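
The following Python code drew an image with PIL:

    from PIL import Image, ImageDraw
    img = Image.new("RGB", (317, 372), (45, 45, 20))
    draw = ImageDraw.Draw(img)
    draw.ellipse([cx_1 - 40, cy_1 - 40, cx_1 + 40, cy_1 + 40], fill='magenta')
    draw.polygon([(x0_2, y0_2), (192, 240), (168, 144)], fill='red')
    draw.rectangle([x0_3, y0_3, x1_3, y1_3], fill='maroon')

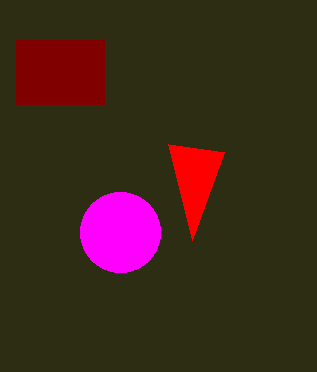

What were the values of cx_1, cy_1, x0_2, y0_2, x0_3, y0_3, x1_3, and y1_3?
cx_1 = 120, cy_1 = 232, x0_2 = 224, y0_2 = 152, x0_3 = 16, y0_3 = 40, x1_3 = 104, y1_3 = 104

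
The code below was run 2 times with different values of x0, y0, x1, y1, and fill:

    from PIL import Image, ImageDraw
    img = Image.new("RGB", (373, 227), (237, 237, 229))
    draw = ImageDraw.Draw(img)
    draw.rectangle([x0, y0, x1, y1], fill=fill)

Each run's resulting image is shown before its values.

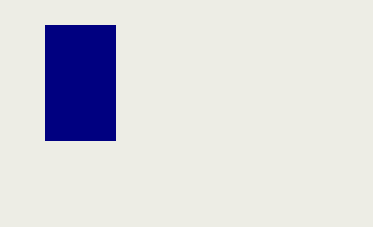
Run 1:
x0 = 45, y0 = 25, x1 = 115, y1 = 140, fill = 'navy'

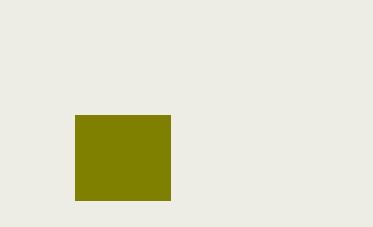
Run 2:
x0 = 75; y0 = 115; x1 = 170; y1 = 200; fill = 'olive'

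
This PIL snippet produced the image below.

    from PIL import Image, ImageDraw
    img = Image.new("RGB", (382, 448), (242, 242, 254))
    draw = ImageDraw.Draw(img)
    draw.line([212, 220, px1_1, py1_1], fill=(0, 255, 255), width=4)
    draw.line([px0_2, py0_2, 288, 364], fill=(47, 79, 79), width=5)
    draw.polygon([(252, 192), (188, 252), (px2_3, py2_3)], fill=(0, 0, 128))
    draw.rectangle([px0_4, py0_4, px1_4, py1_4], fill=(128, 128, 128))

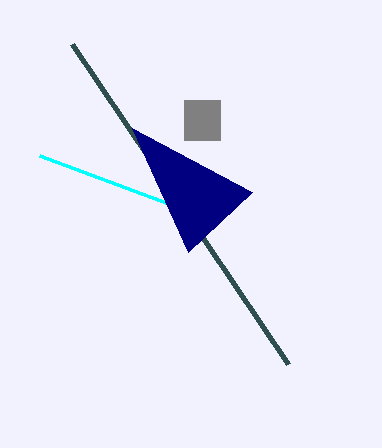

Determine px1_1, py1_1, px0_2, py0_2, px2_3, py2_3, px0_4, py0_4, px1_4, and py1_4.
px1_1 = 40, py1_1 = 156, px0_2 = 72, py0_2 = 44, px2_3 = 132, py2_3 = 128, px0_4 = 184, py0_4 = 100, px1_4 = 220, py1_4 = 140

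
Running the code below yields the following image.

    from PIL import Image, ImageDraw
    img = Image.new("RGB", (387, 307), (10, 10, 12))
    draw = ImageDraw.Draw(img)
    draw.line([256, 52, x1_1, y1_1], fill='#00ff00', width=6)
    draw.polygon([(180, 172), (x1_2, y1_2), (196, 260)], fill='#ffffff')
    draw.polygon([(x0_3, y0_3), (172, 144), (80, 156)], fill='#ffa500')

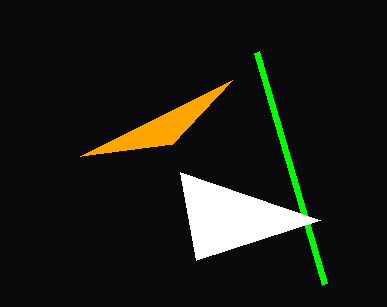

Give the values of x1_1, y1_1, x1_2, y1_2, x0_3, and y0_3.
x1_1 = 324, y1_1 = 284, x1_2 = 320, y1_2 = 220, x0_3 = 232, y0_3 = 80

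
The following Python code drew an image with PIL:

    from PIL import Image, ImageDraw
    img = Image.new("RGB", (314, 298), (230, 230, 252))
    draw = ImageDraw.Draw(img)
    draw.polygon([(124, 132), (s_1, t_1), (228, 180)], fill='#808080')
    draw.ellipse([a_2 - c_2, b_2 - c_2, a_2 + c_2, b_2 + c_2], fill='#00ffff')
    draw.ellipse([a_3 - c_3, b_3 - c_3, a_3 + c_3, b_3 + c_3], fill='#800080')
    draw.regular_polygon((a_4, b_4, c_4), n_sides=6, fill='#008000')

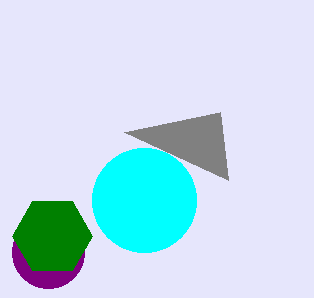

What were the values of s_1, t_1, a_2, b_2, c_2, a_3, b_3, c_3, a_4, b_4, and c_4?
s_1 = 220
t_1 = 112
a_2 = 144
b_2 = 200
c_2 = 52
a_3 = 48
b_3 = 252
c_3 = 36
a_4 = 52
b_4 = 236
c_4 = 40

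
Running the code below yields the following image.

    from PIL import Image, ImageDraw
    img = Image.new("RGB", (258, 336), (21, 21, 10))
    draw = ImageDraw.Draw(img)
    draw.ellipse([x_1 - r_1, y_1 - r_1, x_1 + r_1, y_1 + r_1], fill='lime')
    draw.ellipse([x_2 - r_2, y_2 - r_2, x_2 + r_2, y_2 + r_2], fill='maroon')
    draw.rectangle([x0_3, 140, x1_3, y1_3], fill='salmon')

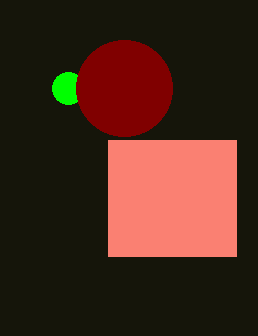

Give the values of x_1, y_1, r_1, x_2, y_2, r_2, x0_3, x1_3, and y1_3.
x_1 = 68; y_1 = 88; r_1 = 16; x_2 = 124; y_2 = 88; r_2 = 48; x0_3 = 108; x1_3 = 236; y1_3 = 256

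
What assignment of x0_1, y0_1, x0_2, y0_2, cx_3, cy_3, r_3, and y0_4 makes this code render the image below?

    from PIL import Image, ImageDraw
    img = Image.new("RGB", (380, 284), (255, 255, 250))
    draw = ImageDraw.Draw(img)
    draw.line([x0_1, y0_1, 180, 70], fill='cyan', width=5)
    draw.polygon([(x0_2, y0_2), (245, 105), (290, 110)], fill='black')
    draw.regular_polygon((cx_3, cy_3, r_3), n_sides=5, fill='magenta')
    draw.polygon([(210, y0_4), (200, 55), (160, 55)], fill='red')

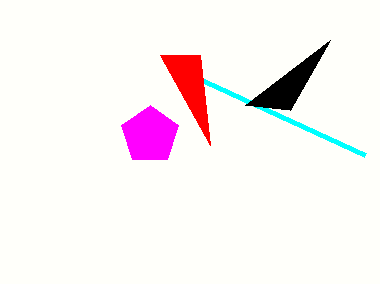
x0_1 = 365
y0_1 = 155
x0_2 = 330
y0_2 = 40
cx_3 = 150
cy_3 = 135
r_3 = 30
y0_4 = 145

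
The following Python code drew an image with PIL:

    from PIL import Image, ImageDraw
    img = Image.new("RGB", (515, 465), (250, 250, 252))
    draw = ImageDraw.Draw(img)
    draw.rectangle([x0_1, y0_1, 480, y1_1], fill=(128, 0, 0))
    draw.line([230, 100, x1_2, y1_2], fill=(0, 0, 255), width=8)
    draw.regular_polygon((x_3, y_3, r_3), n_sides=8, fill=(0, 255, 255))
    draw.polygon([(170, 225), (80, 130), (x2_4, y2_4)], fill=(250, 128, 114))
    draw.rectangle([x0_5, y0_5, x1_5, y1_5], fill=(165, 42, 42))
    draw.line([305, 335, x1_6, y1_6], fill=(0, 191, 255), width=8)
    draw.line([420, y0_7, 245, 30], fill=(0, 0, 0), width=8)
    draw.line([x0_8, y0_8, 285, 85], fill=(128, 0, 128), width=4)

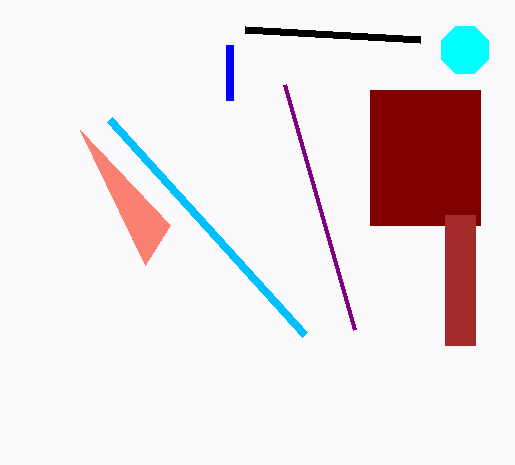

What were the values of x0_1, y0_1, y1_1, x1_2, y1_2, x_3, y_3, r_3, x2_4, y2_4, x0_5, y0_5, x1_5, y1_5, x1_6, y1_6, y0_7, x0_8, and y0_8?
x0_1 = 370, y0_1 = 90, y1_1 = 225, x1_2 = 230, y1_2 = 45, x_3 = 465, y_3 = 50, r_3 = 25, x2_4 = 145, y2_4 = 265, x0_5 = 445, y0_5 = 215, x1_5 = 475, y1_5 = 345, x1_6 = 110, y1_6 = 120, y0_7 = 40, x0_8 = 355, y0_8 = 330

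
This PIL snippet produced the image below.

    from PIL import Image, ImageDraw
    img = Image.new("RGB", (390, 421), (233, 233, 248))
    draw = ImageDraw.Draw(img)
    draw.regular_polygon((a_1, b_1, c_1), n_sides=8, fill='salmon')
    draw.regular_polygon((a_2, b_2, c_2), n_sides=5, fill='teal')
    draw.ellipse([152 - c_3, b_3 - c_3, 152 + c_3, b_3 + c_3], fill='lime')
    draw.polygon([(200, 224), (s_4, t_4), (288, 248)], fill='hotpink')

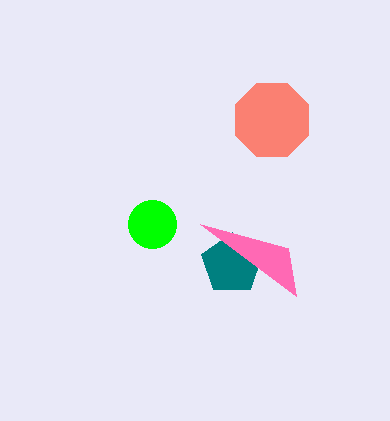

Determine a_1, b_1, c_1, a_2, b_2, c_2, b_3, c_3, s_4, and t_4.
a_1 = 272, b_1 = 120, c_1 = 40, a_2 = 232, b_2 = 264, c_2 = 32, b_3 = 224, c_3 = 24, s_4 = 296, t_4 = 296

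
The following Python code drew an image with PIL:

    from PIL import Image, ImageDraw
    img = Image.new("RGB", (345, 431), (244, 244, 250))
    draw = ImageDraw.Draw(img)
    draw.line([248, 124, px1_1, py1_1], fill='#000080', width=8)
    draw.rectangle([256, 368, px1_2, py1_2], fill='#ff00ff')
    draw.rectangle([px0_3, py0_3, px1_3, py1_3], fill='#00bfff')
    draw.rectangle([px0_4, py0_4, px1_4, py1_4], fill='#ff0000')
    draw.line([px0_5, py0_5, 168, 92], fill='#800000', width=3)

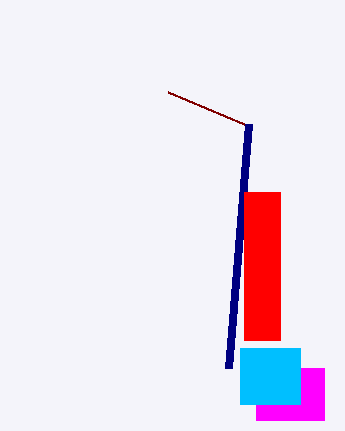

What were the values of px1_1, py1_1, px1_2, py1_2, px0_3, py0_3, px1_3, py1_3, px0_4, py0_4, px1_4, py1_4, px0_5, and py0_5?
px1_1 = 228; py1_1 = 368; px1_2 = 324; py1_2 = 420; px0_3 = 240; py0_3 = 348; px1_3 = 300; py1_3 = 404; px0_4 = 244; py0_4 = 192; px1_4 = 280; py1_4 = 340; px0_5 = 244; py0_5 = 124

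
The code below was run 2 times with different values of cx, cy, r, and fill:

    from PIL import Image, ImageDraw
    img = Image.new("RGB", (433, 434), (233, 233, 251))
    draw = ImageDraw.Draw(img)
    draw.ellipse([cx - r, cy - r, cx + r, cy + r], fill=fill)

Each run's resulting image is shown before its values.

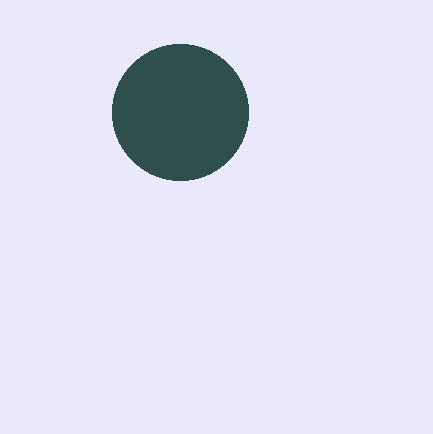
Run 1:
cx = 180; cy = 112; r = 68; fill = 'darkslategray'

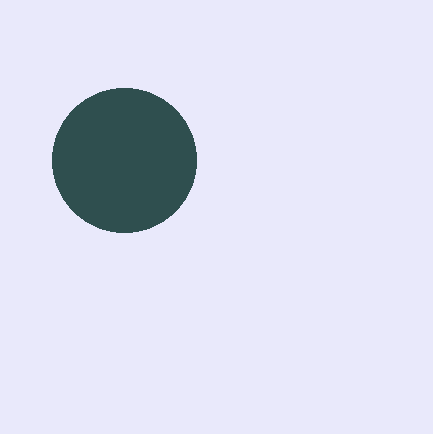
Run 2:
cx = 124, cy = 160, r = 72, fill = 'darkslategray'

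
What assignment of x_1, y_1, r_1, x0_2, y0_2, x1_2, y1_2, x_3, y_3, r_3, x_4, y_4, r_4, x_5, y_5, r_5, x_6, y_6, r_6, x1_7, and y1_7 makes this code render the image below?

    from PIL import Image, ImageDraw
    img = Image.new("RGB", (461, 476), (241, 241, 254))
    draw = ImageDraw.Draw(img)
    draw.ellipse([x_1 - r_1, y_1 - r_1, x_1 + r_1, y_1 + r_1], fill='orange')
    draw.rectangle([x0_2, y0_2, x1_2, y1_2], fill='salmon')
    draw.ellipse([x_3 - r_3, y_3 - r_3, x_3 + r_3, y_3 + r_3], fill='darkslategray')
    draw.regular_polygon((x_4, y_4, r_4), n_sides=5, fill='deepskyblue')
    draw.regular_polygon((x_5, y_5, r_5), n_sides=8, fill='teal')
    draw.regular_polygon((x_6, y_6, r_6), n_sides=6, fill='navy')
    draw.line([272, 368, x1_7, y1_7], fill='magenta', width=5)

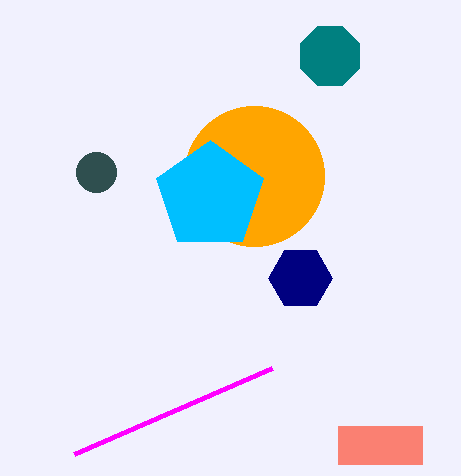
x_1 = 254
y_1 = 176
r_1 = 70
x0_2 = 338
y0_2 = 426
x1_2 = 422
y1_2 = 464
x_3 = 96
y_3 = 172
r_3 = 20
x_4 = 210
y_4 = 196
r_4 = 56
x_5 = 330
y_5 = 56
r_5 = 32
x_6 = 300
y_6 = 278
r_6 = 32
x1_7 = 74
y1_7 = 454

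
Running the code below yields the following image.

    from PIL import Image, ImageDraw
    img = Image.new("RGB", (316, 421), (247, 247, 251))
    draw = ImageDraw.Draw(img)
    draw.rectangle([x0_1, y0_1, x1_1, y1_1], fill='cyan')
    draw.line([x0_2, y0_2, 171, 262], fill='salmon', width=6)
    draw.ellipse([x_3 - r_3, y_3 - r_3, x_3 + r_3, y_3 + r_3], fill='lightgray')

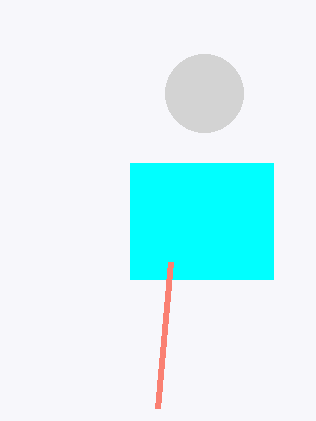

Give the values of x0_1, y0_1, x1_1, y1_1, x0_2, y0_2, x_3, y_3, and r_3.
x0_1 = 130, y0_1 = 163, x1_1 = 273, y1_1 = 279, x0_2 = 158, y0_2 = 408, x_3 = 204, y_3 = 93, r_3 = 39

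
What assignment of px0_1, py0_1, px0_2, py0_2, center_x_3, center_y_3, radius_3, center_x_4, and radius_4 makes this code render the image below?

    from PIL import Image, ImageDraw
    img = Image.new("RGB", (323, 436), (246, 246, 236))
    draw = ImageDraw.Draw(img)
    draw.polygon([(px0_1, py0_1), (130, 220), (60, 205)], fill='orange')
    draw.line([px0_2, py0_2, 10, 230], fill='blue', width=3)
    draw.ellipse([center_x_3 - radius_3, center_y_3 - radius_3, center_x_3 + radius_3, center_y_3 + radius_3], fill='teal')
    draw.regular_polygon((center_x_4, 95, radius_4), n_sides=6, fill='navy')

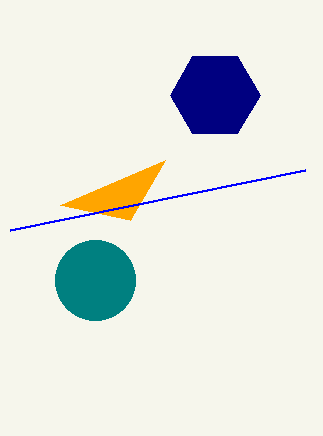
px0_1 = 165
py0_1 = 160
px0_2 = 305
py0_2 = 170
center_x_3 = 95
center_y_3 = 280
radius_3 = 40
center_x_4 = 215
radius_4 = 45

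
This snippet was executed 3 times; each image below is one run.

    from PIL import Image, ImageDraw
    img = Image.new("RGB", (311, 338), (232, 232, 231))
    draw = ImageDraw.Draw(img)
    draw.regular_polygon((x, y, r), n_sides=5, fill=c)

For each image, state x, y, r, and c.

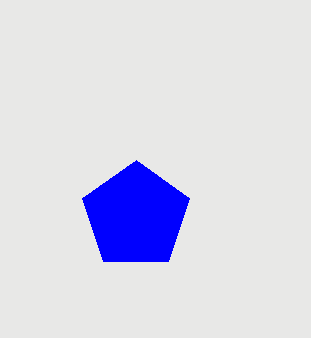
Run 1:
x = 136, y = 216, r = 56, c = 'blue'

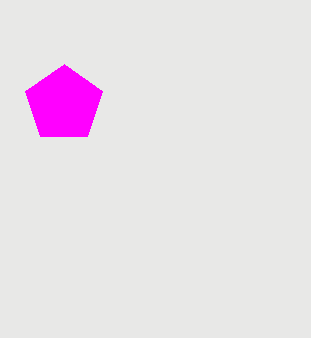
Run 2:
x = 64
y = 104
r = 40
c = 'magenta'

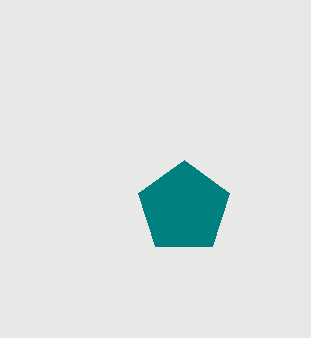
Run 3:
x = 184, y = 208, r = 48, c = 'teal'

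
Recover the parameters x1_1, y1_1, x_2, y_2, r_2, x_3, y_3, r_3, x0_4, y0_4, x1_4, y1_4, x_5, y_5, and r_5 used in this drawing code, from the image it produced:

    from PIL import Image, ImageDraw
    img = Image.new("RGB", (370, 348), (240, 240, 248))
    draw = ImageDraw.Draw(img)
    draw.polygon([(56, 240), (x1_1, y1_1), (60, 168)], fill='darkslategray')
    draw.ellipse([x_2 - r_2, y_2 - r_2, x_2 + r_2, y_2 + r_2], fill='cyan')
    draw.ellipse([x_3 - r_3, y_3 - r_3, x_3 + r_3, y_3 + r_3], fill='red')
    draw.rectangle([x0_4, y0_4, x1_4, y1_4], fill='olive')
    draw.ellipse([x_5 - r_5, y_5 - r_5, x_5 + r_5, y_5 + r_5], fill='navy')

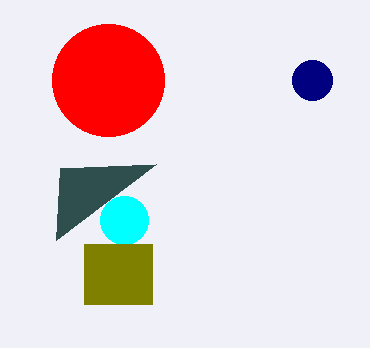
x1_1 = 156
y1_1 = 164
x_2 = 124
y_2 = 220
r_2 = 24
x_3 = 108
y_3 = 80
r_3 = 56
x0_4 = 84
y0_4 = 244
x1_4 = 152
y1_4 = 304
x_5 = 312
y_5 = 80
r_5 = 20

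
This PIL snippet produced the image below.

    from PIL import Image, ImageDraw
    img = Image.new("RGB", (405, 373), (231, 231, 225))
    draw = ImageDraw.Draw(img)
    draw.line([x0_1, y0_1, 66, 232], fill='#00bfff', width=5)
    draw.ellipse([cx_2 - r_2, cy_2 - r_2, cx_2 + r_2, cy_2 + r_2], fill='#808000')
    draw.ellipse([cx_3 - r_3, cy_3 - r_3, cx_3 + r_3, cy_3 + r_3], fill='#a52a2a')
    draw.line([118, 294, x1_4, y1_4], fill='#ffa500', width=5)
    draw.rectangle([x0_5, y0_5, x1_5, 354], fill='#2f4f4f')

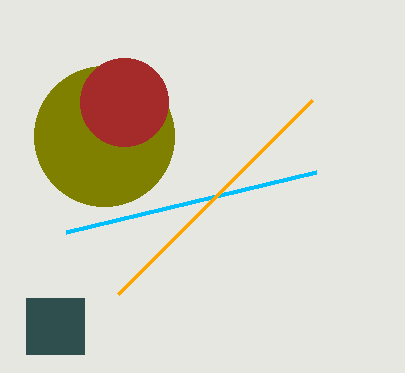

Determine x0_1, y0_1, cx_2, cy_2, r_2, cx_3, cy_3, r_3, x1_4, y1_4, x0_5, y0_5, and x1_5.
x0_1 = 316, y0_1 = 172, cx_2 = 104, cy_2 = 136, r_2 = 70, cx_3 = 124, cy_3 = 102, r_3 = 44, x1_4 = 312, y1_4 = 100, x0_5 = 26, y0_5 = 298, x1_5 = 84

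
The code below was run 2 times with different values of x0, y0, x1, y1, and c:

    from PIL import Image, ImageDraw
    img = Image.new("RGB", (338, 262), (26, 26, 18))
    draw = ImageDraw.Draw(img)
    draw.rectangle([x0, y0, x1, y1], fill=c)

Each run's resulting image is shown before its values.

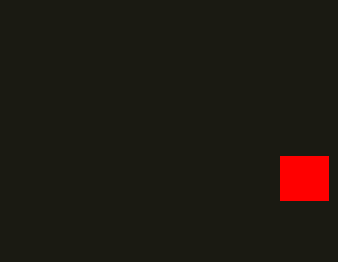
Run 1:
x0 = 280, y0 = 156, x1 = 328, y1 = 200, c = 'red'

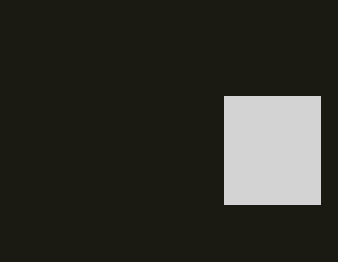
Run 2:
x0 = 224
y0 = 96
x1 = 320
y1 = 204
c = 'lightgray'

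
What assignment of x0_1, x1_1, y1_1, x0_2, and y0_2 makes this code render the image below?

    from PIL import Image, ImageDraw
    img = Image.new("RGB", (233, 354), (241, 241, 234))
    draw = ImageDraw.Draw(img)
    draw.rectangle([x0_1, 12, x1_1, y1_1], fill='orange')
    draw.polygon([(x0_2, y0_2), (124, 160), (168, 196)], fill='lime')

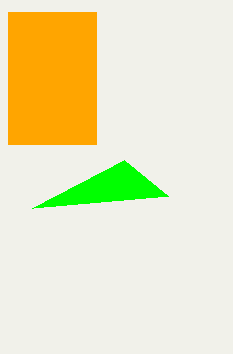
x0_1 = 8
x1_1 = 96
y1_1 = 144
x0_2 = 32
y0_2 = 208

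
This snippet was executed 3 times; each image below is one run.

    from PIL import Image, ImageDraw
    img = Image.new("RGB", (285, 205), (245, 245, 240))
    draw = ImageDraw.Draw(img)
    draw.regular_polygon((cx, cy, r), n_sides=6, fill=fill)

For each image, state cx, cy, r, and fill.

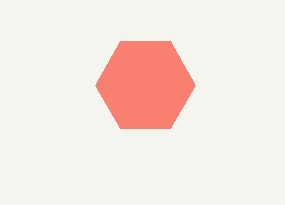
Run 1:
cx = 145, cy = 85, r = 50, fill = 'salmon'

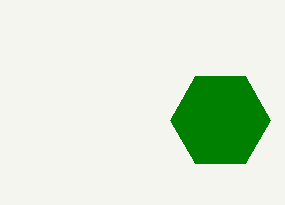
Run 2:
cx = 220
cy = 120
r = 50
fill = 'green'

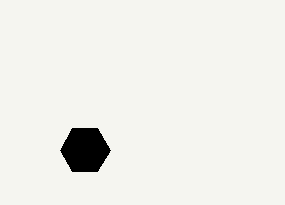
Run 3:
cx = 85, cy = 150, r = 25, fill = 'black'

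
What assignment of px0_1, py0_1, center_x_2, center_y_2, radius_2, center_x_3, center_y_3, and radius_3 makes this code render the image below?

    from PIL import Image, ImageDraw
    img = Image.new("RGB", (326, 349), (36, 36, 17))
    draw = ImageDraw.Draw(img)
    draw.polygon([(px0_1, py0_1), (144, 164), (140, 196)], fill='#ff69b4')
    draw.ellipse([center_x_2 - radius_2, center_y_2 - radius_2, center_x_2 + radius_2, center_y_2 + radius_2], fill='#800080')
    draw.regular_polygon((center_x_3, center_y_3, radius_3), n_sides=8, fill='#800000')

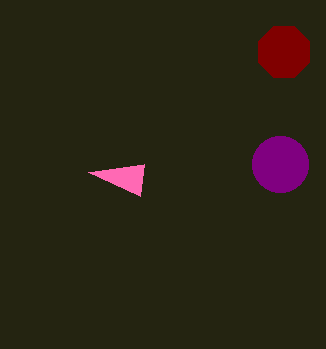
px0_1 = 88, py0_1 = 172, center_x_2 = 280, center_y_2 = 164, radius_2 = 28, center_x_3 = 284, center_y_3 = 52, radius_3 = 28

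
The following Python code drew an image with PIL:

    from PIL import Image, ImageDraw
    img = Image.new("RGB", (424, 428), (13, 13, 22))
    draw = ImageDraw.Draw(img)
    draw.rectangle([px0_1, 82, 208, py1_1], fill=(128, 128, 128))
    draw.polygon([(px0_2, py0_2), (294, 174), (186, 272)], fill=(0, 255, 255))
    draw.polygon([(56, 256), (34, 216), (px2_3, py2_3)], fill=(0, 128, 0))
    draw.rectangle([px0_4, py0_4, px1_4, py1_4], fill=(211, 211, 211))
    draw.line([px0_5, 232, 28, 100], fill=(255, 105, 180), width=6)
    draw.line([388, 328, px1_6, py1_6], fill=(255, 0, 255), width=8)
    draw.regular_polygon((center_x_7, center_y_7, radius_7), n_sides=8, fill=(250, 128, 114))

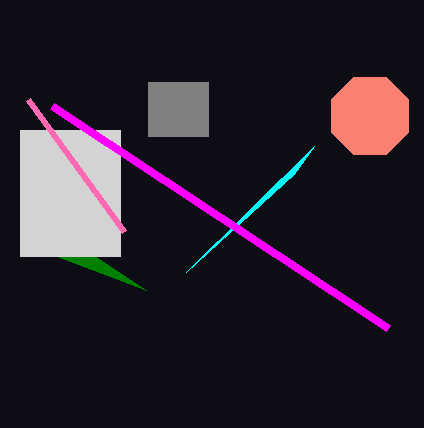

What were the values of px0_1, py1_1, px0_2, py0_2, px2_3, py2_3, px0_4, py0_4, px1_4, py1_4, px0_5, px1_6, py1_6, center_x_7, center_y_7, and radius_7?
px0_1 = 148; py1_1 = 136; px0_2 = 314; py0_2 = 146; px2_3 = 146; py2_3 = 290; px0_4 = 20; py0_4 = 130; px1_4 = 120; py1_4 = 256; px0_5 = 124; px1_6 = 52; py1_6 = 106; center_x_7 = 370; center_y_7 = 116; radius_7 = 42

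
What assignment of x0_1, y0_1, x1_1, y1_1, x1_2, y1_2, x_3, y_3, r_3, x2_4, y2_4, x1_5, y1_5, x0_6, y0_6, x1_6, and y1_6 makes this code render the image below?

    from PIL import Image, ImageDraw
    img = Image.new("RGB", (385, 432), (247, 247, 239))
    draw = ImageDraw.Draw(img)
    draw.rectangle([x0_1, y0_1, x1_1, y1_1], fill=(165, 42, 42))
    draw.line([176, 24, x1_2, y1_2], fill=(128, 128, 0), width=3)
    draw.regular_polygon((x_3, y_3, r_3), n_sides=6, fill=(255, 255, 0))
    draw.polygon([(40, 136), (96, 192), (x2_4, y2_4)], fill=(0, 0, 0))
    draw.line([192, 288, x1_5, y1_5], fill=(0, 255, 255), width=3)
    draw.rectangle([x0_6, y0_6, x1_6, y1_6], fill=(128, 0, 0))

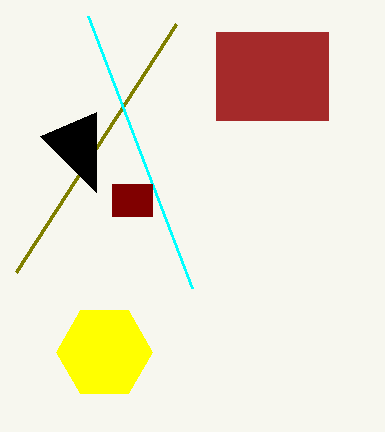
x0_1 = 216; y0_1 = 32; x1_1 = 328; y1_1 = 120; x1_2 = 16; y1_2 = 272; x_3 = 104; y_3 = 352; r_3 = 48; x2_4 = 96; y2_4 = 112; x1_5 = 88; y1_5 = 16; x0_6 = 112; y0_6 = 184; x1_6 = 152; y1_6 = 216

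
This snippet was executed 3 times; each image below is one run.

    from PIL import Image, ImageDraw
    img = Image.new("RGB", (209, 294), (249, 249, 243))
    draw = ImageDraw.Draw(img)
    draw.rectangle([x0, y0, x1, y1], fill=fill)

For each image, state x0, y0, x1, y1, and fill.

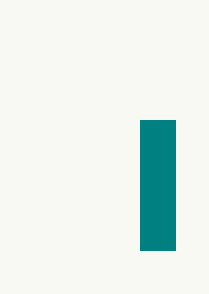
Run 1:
x0 = 140, y0 = 120, x1 = 175, y1 = 250, fill = 'teal'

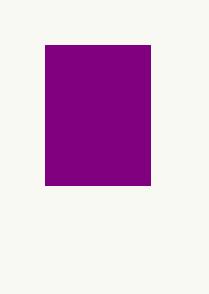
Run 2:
x0 = 45
y0 = 45
x1 = 150
y1 = 185
fill = 'purple'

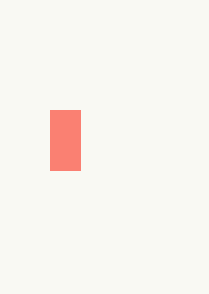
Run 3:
x0 = 50; y0 = 110; x1 = 80; y1 = 170; fill = 'salmon'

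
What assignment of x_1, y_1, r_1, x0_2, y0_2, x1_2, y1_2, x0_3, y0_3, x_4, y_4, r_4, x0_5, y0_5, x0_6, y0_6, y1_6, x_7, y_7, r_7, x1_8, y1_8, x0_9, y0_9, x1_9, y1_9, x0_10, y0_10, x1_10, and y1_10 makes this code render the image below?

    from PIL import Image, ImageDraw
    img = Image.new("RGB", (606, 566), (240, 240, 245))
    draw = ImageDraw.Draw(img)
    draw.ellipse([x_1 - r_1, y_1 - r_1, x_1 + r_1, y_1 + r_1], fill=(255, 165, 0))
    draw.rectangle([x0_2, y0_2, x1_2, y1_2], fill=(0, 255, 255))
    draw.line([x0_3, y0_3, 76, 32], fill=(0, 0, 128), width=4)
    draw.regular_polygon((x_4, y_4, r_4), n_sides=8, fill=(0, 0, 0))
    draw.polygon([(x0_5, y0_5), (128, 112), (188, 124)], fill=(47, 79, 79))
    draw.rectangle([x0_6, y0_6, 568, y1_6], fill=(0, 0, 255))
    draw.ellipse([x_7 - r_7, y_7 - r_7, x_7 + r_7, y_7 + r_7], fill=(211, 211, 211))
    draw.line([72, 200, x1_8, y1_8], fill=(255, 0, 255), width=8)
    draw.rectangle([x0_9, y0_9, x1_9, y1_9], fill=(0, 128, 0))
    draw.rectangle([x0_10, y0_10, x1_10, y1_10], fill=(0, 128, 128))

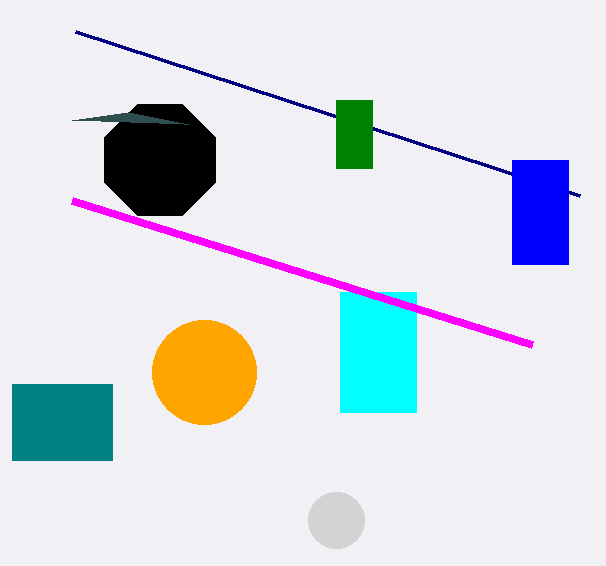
x_1 = 204
y_1 = 372
r_1 = 52
x0_2 = 340
y0_2 = 292
x1_2 = 416
y1_2 = 412
x0_3 = 580
y0_3 = 196
x_4 = 160
y_4 = 160
r_4 = 60
x0_5 = 72
y0_5 = 120
x0_6 = 512
y0_6 = 160
y1_6 = 264
x_7 = 336
y_7 = 520
r_7 = 28
x1_8 = 532
y1_8 = 344
x0_9 = 336
y0_9 = 100
x1_9 = 372
y1_9 = 168
x0_10 = 12
y0_10 = 384
x1_10 = 112
y1_10 = 460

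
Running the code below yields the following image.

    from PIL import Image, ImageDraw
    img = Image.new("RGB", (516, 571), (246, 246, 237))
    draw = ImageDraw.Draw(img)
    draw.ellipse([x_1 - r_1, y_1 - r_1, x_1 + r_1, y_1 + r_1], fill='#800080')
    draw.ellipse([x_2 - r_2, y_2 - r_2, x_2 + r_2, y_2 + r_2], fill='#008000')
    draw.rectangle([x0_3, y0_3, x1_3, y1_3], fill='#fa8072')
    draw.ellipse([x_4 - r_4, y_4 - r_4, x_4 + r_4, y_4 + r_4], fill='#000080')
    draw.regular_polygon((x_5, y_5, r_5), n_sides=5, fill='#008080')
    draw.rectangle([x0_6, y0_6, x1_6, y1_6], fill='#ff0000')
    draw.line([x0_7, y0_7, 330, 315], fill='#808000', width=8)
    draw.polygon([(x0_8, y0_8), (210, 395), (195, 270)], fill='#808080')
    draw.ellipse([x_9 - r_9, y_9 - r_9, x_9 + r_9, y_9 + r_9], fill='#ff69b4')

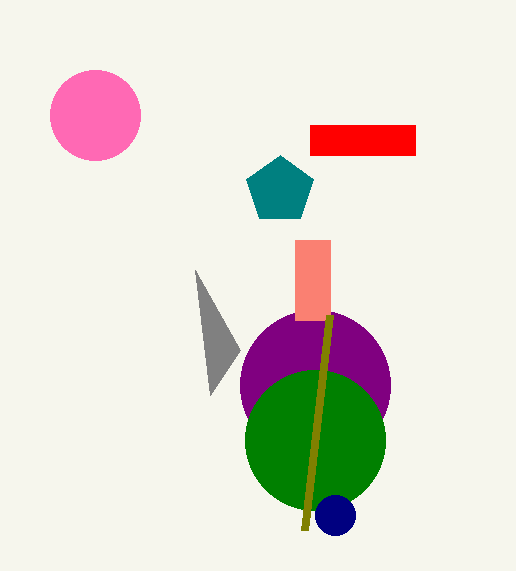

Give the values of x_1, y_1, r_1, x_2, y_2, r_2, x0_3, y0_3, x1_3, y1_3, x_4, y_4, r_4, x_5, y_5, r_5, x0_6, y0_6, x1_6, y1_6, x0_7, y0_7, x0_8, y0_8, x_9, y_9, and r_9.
x_1 = 315
y_1 = 385
r_1 = 75
x_2 = 315
y_2 = 440
r_2 = 70
x0_3 = 295
y0_3 = 240
x1_3 = 330
y1_3 = 320
x_4 = 335
y_4 = 515
r_4 = 20
x_5 = 280
y_5 = 190
r_5 = 35
x0_6 = 310
y0_6 = 125
x1_6 = 415
y1_6 = 155
x0_7 = 305
y0_7 = 530
x0_8 = 240
y0_8 = 350
x_9 = 95
y_9 = 115
r_9 = 45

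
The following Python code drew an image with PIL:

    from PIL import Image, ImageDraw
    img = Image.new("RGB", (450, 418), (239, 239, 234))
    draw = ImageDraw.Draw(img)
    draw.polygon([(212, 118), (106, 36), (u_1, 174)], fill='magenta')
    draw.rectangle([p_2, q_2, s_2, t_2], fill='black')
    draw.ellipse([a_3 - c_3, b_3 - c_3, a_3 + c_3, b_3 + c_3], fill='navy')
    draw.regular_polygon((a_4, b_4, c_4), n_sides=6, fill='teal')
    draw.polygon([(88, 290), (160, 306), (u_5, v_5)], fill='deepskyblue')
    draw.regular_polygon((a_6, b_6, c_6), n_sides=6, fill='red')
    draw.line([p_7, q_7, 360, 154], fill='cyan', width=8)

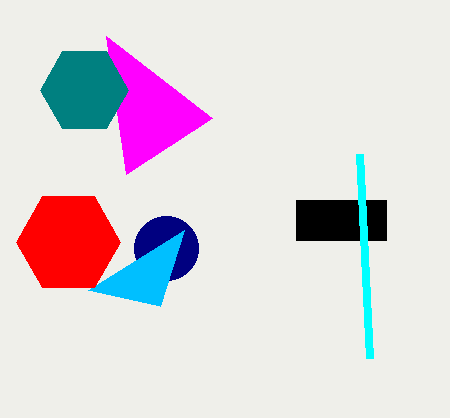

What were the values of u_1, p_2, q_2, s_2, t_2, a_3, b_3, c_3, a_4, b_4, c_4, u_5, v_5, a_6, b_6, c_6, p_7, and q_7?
u_1 = 126, p_2 = 296, q_2 = 200, s_2 = 386, t_2 = 240, a_3 = 166, b_3 = 248, c_3 = 32, a_4 = 84, b_4 = 90, c_4 = 44, u_5 = 184, v_5 = 230, a_6 = 68, b_6 = 242, c_6 = 52, p_7 = 370, q_7 = 358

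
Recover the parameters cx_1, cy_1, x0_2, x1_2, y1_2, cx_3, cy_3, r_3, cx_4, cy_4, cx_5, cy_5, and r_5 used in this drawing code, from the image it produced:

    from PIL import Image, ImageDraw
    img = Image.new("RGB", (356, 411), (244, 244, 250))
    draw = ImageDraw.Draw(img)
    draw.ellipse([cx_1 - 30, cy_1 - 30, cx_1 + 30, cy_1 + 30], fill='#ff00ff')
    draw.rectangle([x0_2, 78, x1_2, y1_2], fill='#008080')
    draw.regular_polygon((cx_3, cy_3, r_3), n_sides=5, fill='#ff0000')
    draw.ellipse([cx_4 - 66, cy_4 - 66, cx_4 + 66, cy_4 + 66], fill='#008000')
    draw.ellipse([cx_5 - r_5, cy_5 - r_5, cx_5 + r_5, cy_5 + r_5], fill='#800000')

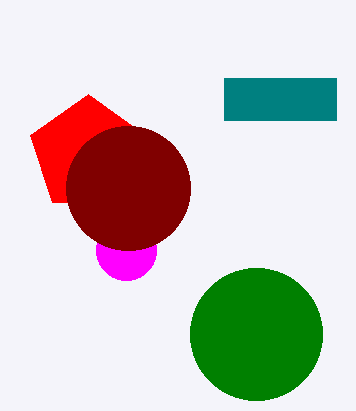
cx_1 = 126, cy_1 = 250, x0_2 = 224, x1_2 = 336, y1_2 = 120, cx_3 = 88, cy_3 = 154, r_3 = 60, cx_4 = 256, cy_4 = 334, cx_5 = 128, cy_5 = 188, r_5 = 62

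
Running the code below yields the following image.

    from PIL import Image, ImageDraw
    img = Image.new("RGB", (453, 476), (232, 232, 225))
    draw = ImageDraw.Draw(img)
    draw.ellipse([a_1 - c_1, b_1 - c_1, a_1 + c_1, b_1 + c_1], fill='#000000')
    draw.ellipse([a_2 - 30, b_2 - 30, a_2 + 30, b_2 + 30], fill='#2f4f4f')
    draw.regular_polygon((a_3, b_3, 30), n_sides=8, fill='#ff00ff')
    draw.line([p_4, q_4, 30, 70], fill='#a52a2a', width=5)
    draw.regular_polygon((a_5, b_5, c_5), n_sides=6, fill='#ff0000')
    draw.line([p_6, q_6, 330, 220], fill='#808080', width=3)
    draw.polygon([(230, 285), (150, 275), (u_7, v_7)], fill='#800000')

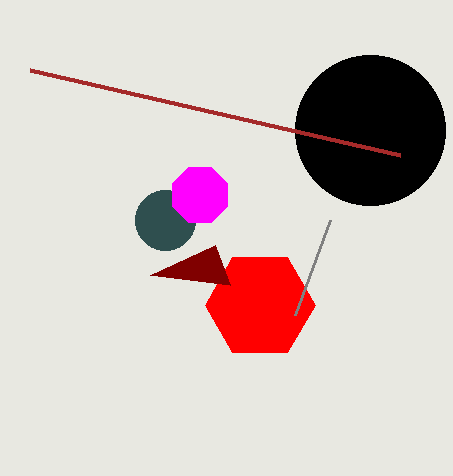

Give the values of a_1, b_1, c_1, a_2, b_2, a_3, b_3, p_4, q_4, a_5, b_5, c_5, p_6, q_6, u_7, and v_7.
a_1 = 370; b_1 = 130; c_1 = 75; a_2 = 165; b_2 = 220; a_3 = 200; b_3 = 195; p_4 = 400; q_4 = 155; a_5 = 260; b_5 = 305; c_5 = 55; p_6 = 295; q_6 = 315; u_7 = 215; v_7 = 245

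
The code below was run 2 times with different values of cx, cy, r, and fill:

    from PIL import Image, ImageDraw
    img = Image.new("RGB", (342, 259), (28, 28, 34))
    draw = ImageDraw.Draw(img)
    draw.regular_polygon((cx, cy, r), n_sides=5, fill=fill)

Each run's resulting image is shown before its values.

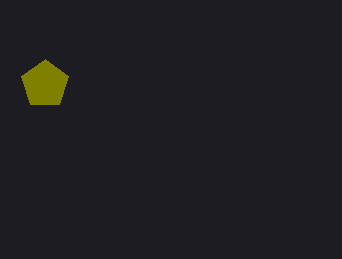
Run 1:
cx = 45; cy = 84; r = 25; fill = 'olive'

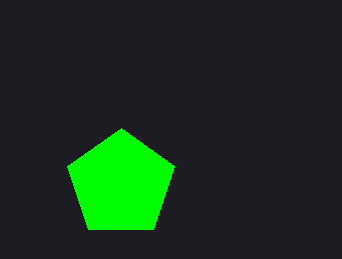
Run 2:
cx = 121; cy = 184; r = 56; fill = 'lime'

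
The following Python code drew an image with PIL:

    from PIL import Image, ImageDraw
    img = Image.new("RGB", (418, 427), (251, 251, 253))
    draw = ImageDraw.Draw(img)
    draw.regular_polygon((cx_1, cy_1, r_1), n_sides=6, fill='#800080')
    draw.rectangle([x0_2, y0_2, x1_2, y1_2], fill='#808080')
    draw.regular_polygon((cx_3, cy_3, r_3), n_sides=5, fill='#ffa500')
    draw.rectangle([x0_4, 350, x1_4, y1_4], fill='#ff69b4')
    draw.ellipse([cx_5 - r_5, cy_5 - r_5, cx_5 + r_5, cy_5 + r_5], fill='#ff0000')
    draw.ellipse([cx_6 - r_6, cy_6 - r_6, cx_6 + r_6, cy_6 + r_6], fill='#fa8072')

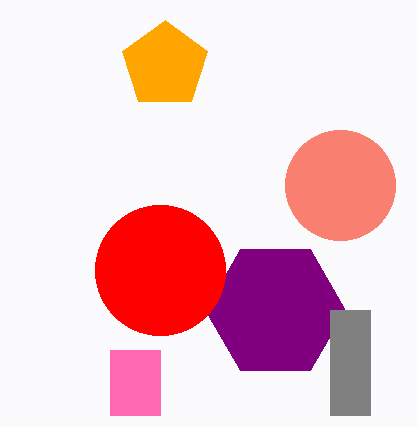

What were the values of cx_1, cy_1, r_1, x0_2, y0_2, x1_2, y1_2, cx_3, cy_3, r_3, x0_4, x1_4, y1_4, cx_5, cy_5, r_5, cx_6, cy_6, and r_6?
cx_1 = 275; cy_1 = 310; r_1 = 70; x0_2 = 330; y0_2 = 310; x1_2 = 370; y1_2 = 415; cx_3 = 165; cy_3 = 65; r_3 = 45; x0_4 = 110; x1_4 = 160; y1_4 = 415; cx_5 = 160; cy_5 = 270; r_5 = 65; cx_6 = 340; cy_6 = 185; r_6 = 55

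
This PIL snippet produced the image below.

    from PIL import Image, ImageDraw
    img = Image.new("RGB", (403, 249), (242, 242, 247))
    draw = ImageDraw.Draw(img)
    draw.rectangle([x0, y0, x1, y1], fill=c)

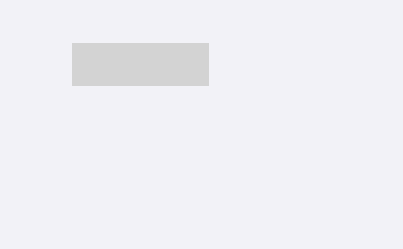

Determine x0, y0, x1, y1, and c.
x0 = 72; y0 = 43; x1 = 208; y1 = 85; c = 'lightgray'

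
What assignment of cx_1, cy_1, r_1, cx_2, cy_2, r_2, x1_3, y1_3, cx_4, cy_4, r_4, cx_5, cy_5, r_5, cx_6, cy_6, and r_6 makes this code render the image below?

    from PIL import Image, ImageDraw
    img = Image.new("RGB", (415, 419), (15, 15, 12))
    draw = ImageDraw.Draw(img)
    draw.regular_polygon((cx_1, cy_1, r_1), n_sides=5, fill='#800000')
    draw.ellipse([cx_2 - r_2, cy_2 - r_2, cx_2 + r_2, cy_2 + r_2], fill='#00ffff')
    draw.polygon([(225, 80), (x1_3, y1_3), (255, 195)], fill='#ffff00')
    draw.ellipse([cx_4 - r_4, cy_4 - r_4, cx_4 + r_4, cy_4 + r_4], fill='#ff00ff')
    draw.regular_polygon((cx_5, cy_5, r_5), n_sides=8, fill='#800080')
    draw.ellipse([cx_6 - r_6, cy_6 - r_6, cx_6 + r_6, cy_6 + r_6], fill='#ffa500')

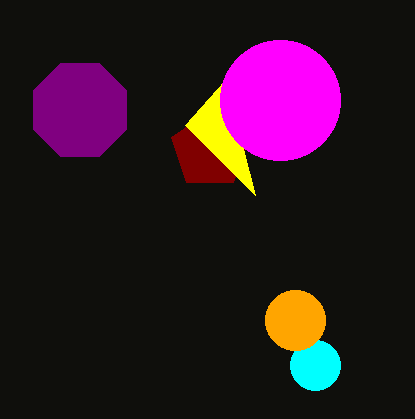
cx_1 = 210; cy_1 = 150; r_1 = 40; cx_2 = 315; cy_2 = 365; r_2 = 25; x1_3 = 185; y1_3 = 125; cx_4 = 280; cy_4 = 100; r_4 = 60; cx_5 = 80; cy_5 = 110; r_5 = 50; cx_6 = 295; cy_6 = 320; r_6 = 30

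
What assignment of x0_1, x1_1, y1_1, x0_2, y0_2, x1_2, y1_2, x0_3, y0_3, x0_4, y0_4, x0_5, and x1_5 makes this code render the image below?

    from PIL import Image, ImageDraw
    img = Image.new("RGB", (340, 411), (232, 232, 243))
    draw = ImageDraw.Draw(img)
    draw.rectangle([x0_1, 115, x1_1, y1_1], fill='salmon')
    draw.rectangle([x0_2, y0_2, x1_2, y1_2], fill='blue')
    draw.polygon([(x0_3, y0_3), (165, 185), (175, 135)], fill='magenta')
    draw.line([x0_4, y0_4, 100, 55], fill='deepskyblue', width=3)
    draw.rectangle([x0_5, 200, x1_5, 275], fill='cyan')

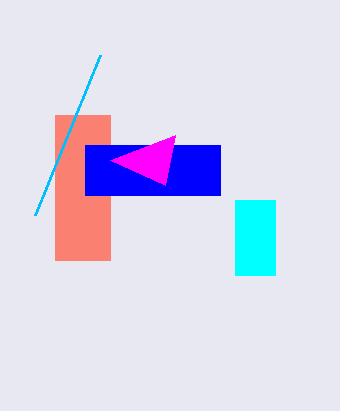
x0_1 = 55; x1_1 = 110; y1_1 = 260; x0_2 = 85; y0_2 = 145; x1_2 = 220; y1_2 = 195; x0_3 = 110; y0_3 = 160; x0_4 = 35; y0_4 = 215; x0_5 = 235; x1_5 = 275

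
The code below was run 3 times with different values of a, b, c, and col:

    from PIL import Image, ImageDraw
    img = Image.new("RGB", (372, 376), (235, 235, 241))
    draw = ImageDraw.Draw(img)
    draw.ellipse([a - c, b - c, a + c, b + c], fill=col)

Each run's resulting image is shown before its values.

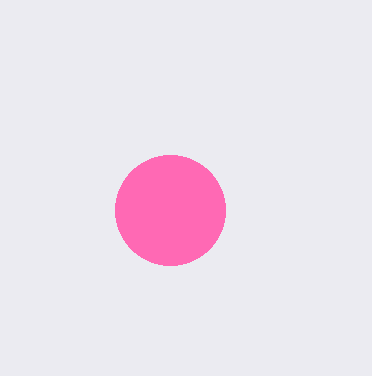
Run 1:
a = 170; b = 210; c = 55; col = 'hotpink'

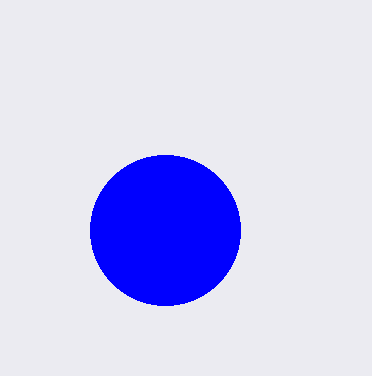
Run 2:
a = 165, b = 230, c = 75, col = 'blue'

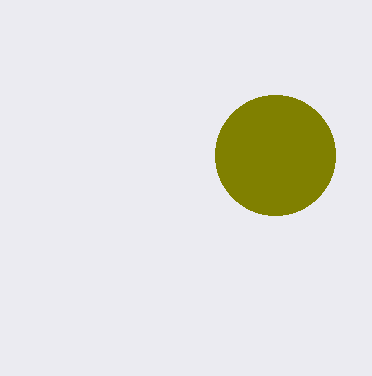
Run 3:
a = 275; b = 155; c = 60; col = 'olive'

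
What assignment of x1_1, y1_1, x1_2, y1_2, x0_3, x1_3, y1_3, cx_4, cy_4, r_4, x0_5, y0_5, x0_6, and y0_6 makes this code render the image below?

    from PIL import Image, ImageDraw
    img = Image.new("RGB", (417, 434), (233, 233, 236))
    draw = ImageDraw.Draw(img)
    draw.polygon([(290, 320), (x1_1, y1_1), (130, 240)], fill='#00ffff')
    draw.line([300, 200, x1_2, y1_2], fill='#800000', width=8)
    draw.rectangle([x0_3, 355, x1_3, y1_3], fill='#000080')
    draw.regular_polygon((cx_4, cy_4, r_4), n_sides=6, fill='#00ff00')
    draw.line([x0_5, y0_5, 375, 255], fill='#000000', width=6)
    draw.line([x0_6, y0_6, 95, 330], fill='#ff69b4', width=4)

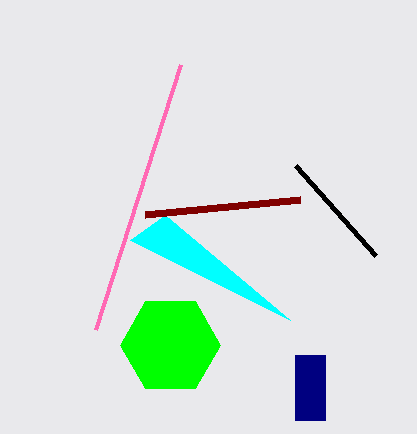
x1_1 = 165, y1_1 = 215, x1_2 = 145, y1_2 = 215, x0_3 = 295, x1_3 = 325, y1_3 = 420, cx_4 = 170, cy_4 = 345, r_4 = 50, x0_5 = 295, y0_5 = 165, x0_6 = 180, y0_6 = 65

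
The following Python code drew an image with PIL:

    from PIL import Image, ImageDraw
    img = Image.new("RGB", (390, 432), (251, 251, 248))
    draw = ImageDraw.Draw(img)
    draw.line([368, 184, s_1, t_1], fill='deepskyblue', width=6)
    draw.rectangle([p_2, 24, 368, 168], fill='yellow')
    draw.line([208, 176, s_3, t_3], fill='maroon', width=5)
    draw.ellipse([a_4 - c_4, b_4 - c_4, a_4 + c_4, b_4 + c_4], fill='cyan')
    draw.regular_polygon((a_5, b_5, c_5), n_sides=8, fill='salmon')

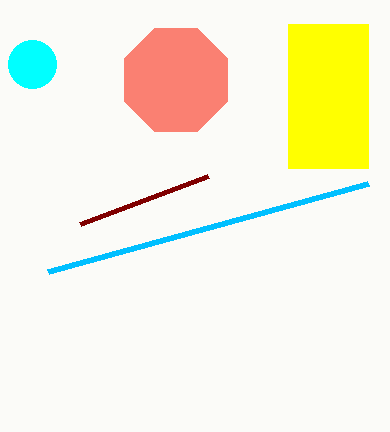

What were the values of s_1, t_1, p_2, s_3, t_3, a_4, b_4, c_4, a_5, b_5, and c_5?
s_1 = 48, t_1 = 272, p_2 = 288, s_3 = 80, t_3 = 224, a_4 = 32, b_4 = 64, c_4 = 24, a_5 = 176, b_5 = 80, c_5 = 56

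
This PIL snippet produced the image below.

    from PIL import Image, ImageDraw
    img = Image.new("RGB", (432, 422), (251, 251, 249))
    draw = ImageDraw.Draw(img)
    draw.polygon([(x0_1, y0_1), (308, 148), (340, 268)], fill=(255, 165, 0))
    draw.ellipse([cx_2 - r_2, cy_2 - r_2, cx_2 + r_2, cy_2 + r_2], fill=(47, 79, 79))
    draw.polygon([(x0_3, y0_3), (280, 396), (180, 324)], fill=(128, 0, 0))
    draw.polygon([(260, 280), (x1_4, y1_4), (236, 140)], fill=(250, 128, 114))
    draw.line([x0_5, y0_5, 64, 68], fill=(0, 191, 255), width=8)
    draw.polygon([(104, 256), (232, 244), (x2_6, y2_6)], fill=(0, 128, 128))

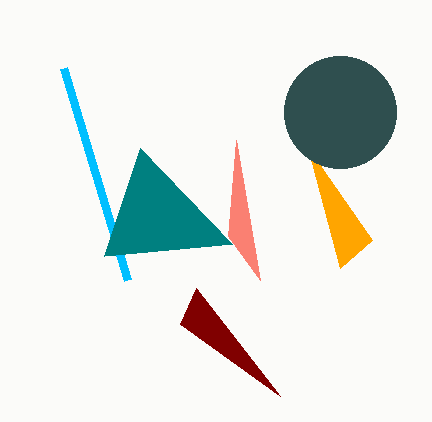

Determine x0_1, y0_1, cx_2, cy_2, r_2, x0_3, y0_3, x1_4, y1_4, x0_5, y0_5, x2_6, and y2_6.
x0_1 = 372
y0_1 = 240
cx_2 = 340
cy_2 = 112
r_2 = 56
x0_3 = 196
y0_3 = 288
x1_4 = 228
y1_4 = 236
x0_5 = 128
y0_5 = 280
x2_6 = 140
y2_6 = 148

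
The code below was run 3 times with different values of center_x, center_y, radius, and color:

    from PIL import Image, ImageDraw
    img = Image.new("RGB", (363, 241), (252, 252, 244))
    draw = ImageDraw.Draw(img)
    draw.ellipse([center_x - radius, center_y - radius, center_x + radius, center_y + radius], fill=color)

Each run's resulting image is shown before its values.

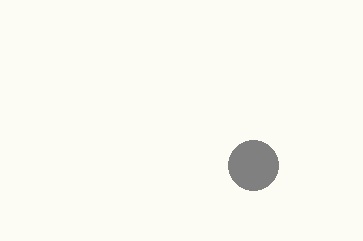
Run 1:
center_x = 253, center_y = 165, radius = 25, color = 'gray'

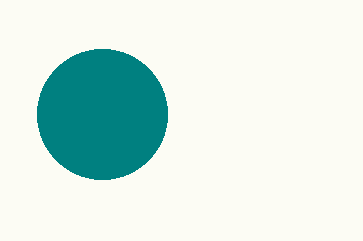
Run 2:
center_x = 102, center_y = 114, radius = 65, color = 'teal'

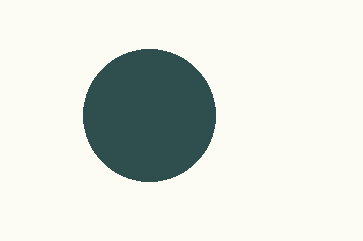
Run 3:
center_x = 149
center_y = 115
radius = 66
color = 'darkslategray'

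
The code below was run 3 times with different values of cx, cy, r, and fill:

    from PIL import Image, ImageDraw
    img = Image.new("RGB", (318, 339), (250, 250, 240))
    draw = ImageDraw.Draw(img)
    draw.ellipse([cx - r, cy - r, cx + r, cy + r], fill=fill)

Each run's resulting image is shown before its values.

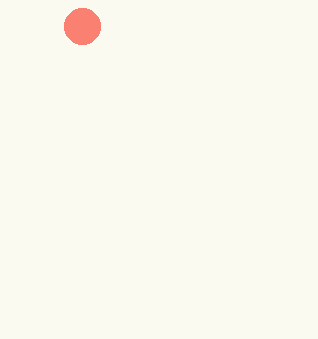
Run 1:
cx = 82
cy = 26
r = 18
fill = 'salmon'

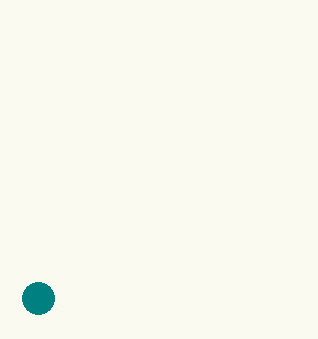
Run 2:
cx = 38; cy = 298; r = 16; fill = 'teal'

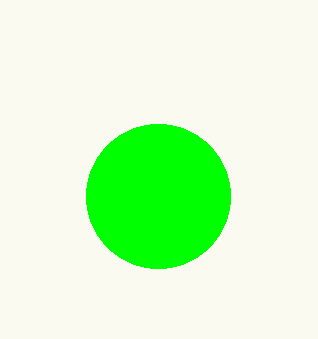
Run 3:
cx = 158
cy = 196
r = 72
fill = 'lime'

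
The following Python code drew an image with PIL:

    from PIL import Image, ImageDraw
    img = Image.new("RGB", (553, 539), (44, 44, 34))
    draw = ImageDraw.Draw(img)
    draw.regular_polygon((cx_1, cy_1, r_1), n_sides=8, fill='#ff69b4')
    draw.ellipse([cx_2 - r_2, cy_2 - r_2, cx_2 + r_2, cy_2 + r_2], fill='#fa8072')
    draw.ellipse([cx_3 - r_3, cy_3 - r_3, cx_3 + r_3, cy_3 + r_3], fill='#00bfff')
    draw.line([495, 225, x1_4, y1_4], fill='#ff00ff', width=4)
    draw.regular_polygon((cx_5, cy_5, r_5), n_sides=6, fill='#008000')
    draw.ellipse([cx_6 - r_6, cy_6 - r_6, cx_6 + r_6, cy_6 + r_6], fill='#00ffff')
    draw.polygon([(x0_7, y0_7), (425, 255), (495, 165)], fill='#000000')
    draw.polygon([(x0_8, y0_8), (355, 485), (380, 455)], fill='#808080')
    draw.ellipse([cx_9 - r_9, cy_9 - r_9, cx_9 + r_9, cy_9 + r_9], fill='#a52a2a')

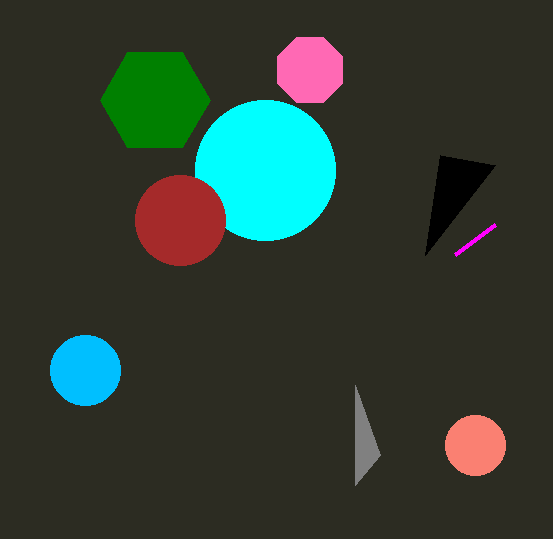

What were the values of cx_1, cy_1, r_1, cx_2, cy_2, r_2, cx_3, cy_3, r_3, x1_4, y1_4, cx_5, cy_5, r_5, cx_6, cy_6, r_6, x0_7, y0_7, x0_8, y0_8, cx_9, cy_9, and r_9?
cx_1 = 310
cy_1 = 70
r_1 = 35
cx_2 = 475
cy_2 = 445
r_2 = 30
cx_3 = 85
cy_3 = 370
r_3 = 35
x1_4 = 455
y1_4 = 255
cx_5 = 155
cy_5 = 100
r_5 = 55
cx_6 = 265
cy_6 = 170
r_6 = 70
x0_7 = 440
y0_7 = 155
x0_8 = 355
y0_8 = 385
cx_9 = 180
cy_9 = 220
r_9 = 45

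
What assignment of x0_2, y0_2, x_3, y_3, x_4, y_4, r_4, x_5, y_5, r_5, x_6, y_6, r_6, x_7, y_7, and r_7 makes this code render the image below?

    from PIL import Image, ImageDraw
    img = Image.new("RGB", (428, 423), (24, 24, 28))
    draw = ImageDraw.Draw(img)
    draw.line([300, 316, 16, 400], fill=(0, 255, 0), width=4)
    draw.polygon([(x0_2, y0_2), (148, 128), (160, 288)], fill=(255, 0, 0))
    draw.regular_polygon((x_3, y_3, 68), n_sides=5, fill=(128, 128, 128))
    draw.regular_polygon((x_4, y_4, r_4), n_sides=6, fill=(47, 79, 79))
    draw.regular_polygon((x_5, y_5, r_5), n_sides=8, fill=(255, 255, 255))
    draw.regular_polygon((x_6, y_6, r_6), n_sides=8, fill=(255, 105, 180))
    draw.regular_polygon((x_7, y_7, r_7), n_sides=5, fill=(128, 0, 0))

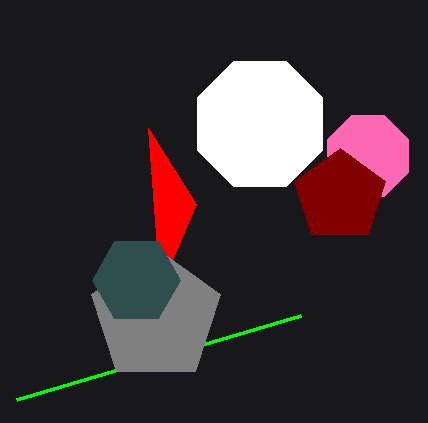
x0_2 = 196
y0_2 = 204
x_3 = 156
y_3 = 316
x_4 = 136
y_4 = 280
r_4 = 44
x_5 = 260
y_5 = 124
r_5 = 68
x_6 = 368
y_6 = 156
r_6 = 44
x_7 = 340
y_7 = 196
r_7 = 48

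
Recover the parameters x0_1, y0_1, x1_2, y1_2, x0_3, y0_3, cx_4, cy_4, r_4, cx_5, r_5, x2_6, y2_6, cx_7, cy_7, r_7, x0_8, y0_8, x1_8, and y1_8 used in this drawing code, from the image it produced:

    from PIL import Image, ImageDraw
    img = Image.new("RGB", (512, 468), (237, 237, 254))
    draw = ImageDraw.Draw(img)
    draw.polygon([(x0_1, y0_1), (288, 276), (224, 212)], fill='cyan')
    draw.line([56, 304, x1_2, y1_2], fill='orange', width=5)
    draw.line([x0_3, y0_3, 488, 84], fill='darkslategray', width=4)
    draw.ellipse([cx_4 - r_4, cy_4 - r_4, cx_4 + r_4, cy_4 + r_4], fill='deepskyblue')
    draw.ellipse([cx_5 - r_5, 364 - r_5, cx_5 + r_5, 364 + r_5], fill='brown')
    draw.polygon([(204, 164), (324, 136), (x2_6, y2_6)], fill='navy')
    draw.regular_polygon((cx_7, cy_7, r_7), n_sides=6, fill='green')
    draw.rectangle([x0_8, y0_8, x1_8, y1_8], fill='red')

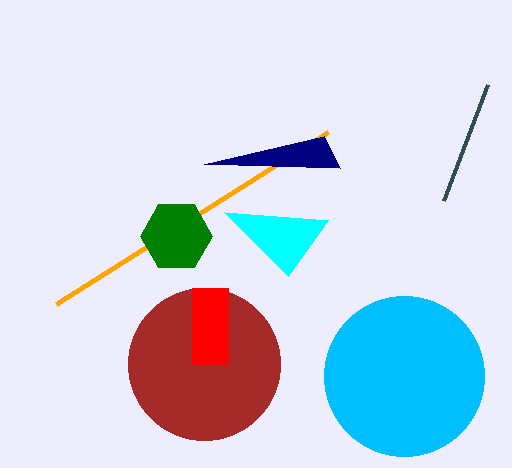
x0_1 = 328, y0_1 = 220, x1_2 = 328, y1_2 = 132, x0_3 = 444, y0_3 = 200, cx_4 = 404, cy_4 = 376, r_4 = 80, cx_5 = 204, r_5 = 76, x2_6 = 340, y2_6 = 168, cx_7 = 176, cy_7 = 236, r_7 = 36, x0_8 = 192, y0_8 = 288, x1_8 = 228, y1_8 = 364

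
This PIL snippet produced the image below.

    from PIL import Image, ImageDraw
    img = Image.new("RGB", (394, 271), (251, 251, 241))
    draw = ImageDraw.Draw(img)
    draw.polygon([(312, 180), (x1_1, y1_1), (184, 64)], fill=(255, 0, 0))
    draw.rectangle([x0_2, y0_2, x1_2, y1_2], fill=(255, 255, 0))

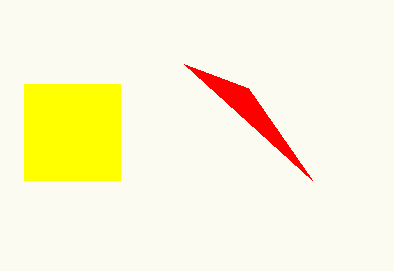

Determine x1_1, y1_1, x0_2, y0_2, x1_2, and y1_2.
x1_1 = 248
y1_1 = 88
x0_2 = 24
y0_2 = 84
x1_2 = 120
y1_2 = 180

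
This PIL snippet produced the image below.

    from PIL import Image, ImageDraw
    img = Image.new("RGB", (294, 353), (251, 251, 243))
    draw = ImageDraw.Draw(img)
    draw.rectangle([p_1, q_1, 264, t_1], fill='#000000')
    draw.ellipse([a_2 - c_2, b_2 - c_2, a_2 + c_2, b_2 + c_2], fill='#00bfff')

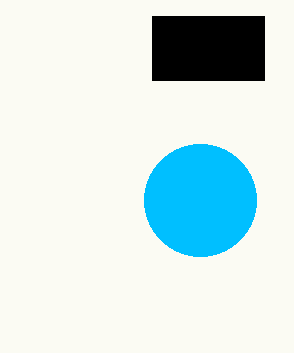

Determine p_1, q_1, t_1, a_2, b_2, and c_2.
p_1 = 152; q_1 = 16; t_1 = 80; a_2 = 200; b_2 = 200; c_2 = 56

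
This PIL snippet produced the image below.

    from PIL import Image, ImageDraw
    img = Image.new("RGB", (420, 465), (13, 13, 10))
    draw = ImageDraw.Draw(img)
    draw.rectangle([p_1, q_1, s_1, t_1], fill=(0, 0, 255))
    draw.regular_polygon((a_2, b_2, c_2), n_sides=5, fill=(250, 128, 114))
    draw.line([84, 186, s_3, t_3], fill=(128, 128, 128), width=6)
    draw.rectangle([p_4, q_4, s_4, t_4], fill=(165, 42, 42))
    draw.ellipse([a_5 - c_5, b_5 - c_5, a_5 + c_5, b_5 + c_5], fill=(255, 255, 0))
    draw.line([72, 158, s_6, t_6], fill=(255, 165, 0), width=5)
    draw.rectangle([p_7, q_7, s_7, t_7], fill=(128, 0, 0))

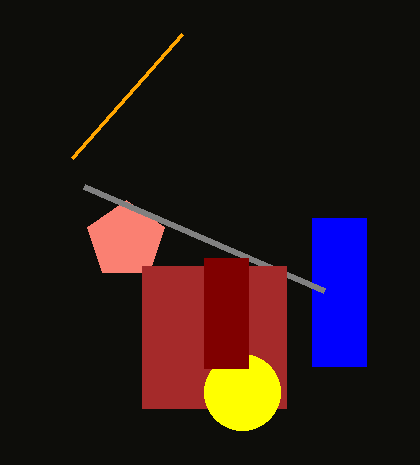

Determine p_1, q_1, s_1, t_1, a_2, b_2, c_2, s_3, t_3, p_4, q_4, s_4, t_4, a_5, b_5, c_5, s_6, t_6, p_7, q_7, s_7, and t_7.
p_1 = 312, q_1 = 218, s_1 = 366, t_1 = 366, a_2 = 126, b_2 = 240, c_2 = 40, s_3 = 324, t_3 = 290, p_4 = 142, q_4 = 266, s_4 = 286, t_4 = 408, a_5 = 242, b_5 = 392, c_5 = 38, s_6 = 182, t_6 = 34, p_7 = 204, q_7 = 258, s_7 = 248, t_7 = 368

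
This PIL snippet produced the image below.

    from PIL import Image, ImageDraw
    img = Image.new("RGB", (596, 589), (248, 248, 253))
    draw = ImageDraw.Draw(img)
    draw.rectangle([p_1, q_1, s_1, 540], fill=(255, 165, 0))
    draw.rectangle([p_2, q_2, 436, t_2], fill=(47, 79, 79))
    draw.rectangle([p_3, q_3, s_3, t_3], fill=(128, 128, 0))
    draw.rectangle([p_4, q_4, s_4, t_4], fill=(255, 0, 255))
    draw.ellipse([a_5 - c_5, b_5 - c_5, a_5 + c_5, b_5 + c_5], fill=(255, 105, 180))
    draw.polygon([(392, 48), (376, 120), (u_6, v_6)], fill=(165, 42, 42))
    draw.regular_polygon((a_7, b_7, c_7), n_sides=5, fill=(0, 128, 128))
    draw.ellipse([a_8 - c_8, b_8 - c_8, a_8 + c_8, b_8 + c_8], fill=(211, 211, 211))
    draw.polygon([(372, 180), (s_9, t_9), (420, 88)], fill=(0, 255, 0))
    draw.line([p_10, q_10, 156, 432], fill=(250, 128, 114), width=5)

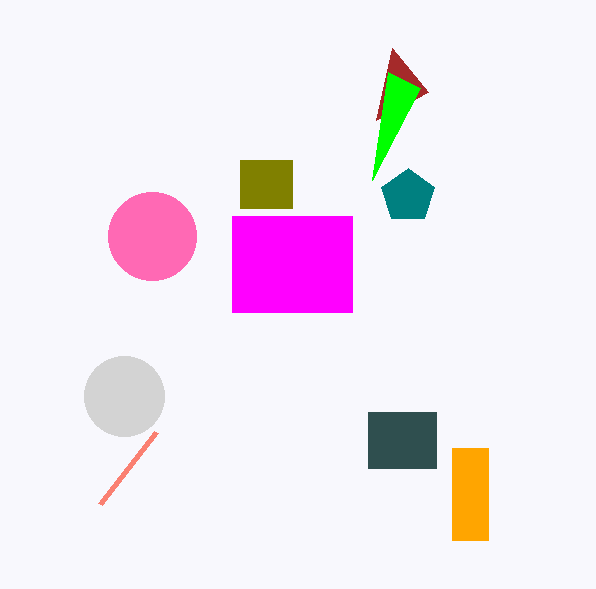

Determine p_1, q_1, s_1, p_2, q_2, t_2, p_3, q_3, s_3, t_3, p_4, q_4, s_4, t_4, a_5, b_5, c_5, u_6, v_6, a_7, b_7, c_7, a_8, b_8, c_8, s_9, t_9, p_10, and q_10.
p_1 = 452
q_1 = 448
s_1 = 488
p_2 = 368
q_2 = 412
t_2 = 468
p_3 = 240
q_3 = 160
s_3 = 292
t_3 = 208
p_4 = 232
q_4 = 216
s_4 = 352
t_4 = 312
a_5 = 152
b_5 = 236
c_5 = 44
u_6 = 428
v_6 = 92
a_7 = 408
b_7 = 196
c_7 = 28
a_8 = 124
b_8 = 396
c_8 = 40
s_9 = 388
t_9 = 72
p_10 = 100
q_10 = 504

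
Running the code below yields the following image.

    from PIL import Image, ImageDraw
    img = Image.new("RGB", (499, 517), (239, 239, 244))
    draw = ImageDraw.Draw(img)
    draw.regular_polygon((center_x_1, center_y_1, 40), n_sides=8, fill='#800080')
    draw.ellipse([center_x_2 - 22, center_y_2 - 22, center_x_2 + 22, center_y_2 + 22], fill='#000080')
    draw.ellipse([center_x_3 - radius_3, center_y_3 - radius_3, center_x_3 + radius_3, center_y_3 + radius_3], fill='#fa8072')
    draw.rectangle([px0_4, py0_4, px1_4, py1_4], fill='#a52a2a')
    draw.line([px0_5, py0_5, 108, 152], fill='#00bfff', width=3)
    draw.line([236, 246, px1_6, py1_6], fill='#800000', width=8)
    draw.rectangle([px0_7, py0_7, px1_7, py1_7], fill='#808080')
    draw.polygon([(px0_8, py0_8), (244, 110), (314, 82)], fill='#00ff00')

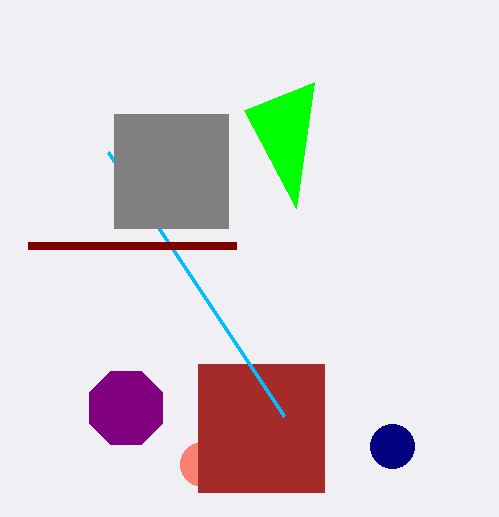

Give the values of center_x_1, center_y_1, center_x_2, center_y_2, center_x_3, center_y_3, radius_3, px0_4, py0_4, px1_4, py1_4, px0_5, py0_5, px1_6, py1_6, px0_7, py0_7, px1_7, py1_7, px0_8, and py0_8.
center_x_1 = 126
center_y_1 = 408
center_x_2 = 392
center_y_2 = 446
center_x_3 = 202
center_y_3 = 464
radius_3 = 22
px0_4 = 198
py0_4 = 364
px1_4 = 324
py1_4 = 492
px0_5 = 284
py0_5 = 416
px1_6 = 28
py1_6 = 246
px0_7 = 114
py0_7 = 114
px1_7 = 228
py1_7 = 228
px0_8 = 296
py0_8 = 208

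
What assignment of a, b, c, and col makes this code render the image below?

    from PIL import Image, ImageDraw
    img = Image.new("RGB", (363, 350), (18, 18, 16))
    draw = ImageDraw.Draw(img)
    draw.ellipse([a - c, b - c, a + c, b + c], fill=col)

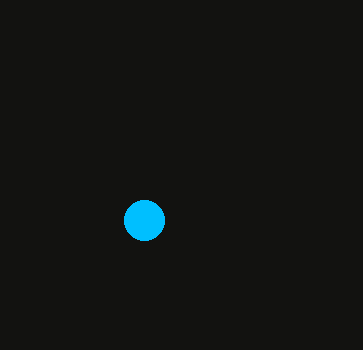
a = 144
b = 220
c = 20
col = 'deepskyblue'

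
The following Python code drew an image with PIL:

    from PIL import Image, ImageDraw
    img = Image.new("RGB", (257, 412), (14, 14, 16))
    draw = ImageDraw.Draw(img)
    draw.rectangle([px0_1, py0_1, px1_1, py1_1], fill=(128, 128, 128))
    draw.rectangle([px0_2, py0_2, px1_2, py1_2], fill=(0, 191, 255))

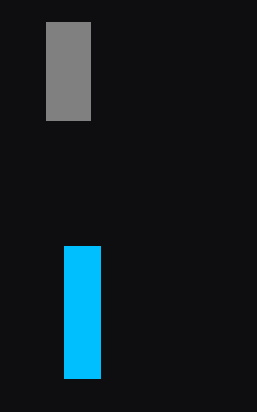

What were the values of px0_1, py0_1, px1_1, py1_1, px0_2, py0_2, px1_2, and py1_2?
px0_1 = 46, py0_1 = 22, px1_1 = 90, py1_1 = 120, px0_2 = 64, py0_2 = 246, px1_2 = 100, py1_2 = 378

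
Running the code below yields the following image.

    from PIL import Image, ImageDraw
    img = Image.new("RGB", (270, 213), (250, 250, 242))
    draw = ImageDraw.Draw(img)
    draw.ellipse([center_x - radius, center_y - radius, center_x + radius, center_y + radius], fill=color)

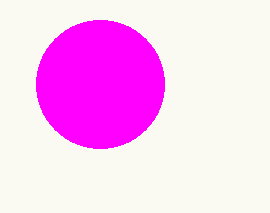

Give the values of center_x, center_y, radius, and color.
center_x = 100
center_y = 84
radius = 64
color = 'magenta'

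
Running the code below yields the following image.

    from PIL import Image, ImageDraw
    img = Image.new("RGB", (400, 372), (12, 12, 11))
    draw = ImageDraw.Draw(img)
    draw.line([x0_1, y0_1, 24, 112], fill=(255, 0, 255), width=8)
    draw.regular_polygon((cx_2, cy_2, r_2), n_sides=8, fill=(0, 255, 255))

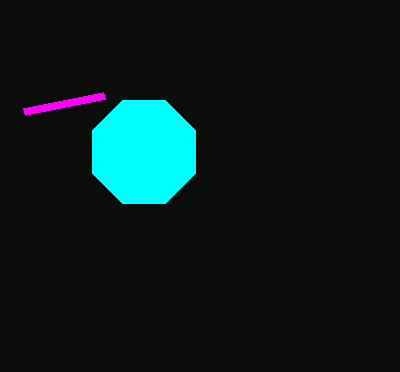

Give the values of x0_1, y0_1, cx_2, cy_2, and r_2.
x0_1 = 104; y0_1 = 96; cx_2 = 144; cy_2 = 152; r_2 = 56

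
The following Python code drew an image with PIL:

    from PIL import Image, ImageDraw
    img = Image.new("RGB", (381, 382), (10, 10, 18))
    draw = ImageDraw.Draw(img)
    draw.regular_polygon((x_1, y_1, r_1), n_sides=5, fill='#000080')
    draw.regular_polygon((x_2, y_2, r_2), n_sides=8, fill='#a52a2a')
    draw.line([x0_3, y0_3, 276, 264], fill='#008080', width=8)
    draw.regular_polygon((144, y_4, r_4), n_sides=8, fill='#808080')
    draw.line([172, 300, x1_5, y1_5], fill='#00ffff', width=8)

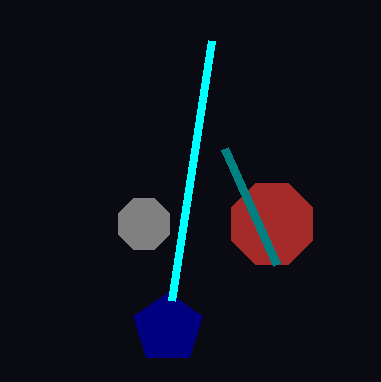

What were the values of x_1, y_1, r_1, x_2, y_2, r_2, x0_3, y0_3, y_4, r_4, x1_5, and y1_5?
x_1 = 168; y_1 = 328; r_1 = 36; x_2 = 272; y_2 = 224; r_2 = 44; x0_3 = 224; y0_3 = 148; y_4 = 224; r_4 = 28; x1_5 = 212; y1_5 = 40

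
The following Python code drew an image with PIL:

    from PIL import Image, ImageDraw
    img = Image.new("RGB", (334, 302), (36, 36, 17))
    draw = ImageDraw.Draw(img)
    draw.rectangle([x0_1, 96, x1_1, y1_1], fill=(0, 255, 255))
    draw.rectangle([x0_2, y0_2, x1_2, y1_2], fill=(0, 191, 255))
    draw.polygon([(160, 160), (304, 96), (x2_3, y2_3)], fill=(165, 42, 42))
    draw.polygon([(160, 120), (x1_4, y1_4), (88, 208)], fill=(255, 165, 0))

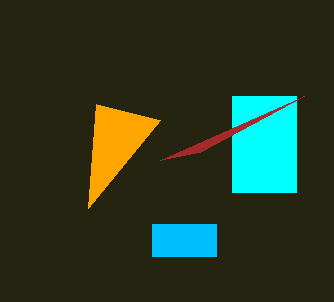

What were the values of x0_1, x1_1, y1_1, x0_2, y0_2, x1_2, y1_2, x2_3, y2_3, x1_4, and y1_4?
x0_1 = 232; x1_1 = 296; y1_1 = 192; x0_2 = 152; y0_2 = 224; x1_2 = 216; y1_2 = 256; x2_3 = 200; y2_3 = 152; x1_4 = 96; y1_4 = 104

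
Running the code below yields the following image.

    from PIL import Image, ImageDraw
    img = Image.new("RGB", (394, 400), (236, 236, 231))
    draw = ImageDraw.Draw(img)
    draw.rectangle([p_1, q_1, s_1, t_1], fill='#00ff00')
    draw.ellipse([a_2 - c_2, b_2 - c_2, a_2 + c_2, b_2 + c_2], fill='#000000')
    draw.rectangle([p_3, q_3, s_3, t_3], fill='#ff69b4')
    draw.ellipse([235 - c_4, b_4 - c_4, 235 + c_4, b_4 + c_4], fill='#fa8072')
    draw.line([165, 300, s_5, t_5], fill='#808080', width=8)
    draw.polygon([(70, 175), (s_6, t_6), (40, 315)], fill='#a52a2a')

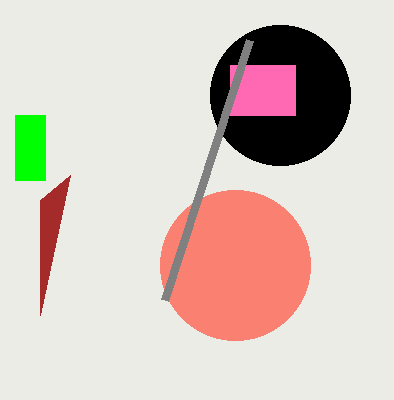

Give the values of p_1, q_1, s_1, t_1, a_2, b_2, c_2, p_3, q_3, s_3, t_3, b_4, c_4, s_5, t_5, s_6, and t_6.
p_1 = 15, q_1 = 115, s_1 = 45, t_1 = 180, a_2 = 280, b_2 = 95, c_2 = 70, p_3 = 230, q_3 = 65, s_3 = 295, t_3 = 115, b_4 = 265, c_4 = 75, s_5 = 250, t_5 = 40, s_6 = 40, t_6 = 200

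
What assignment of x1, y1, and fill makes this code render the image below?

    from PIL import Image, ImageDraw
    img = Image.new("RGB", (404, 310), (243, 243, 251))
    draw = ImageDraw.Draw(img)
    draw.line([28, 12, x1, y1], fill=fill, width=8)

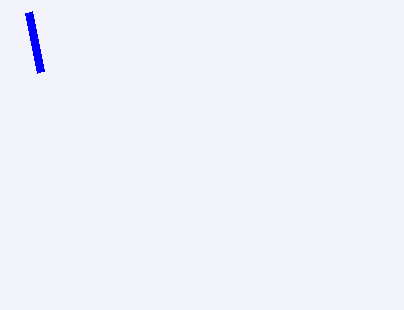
x1 = 40; y1 = 72; fill = 'blue'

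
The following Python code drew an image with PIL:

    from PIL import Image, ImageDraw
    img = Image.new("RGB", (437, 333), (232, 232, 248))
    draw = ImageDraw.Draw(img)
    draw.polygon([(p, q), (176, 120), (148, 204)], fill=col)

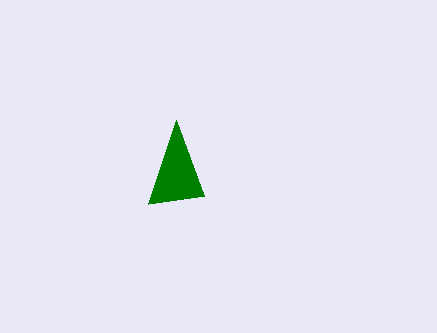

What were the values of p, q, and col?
p = 204
q = 196
col = 'green'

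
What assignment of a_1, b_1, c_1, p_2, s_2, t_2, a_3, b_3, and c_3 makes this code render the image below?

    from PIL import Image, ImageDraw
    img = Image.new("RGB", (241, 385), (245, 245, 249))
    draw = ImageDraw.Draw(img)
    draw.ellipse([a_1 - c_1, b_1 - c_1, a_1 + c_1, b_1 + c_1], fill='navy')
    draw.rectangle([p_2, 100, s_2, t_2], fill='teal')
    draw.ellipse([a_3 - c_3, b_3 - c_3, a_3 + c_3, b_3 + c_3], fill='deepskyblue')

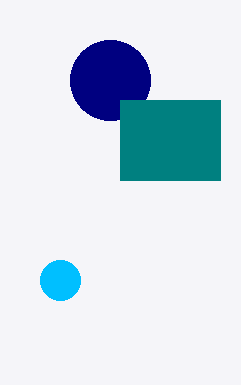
a_1 = 110; b_1 = 80; c_1 = 40; p_2 = 120; s_2 = 220; t_2 = 180; a_3 = 60; b_3 = 280; c_3 = 20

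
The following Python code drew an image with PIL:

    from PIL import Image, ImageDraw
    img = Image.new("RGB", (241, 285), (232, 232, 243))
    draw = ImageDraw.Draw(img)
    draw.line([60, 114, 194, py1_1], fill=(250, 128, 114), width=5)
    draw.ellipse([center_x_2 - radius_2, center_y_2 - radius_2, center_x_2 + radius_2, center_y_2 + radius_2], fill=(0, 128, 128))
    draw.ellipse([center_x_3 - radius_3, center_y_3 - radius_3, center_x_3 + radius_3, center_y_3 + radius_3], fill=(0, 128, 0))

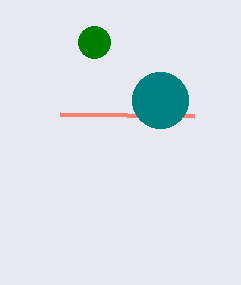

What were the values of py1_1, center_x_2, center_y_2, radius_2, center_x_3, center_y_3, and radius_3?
py1_1 = 116; center_x_2 = 160; center_y_2 = 100; radius_2 = 28; center_x_3 = 94; center_y_3 = 42; radius_3 = 16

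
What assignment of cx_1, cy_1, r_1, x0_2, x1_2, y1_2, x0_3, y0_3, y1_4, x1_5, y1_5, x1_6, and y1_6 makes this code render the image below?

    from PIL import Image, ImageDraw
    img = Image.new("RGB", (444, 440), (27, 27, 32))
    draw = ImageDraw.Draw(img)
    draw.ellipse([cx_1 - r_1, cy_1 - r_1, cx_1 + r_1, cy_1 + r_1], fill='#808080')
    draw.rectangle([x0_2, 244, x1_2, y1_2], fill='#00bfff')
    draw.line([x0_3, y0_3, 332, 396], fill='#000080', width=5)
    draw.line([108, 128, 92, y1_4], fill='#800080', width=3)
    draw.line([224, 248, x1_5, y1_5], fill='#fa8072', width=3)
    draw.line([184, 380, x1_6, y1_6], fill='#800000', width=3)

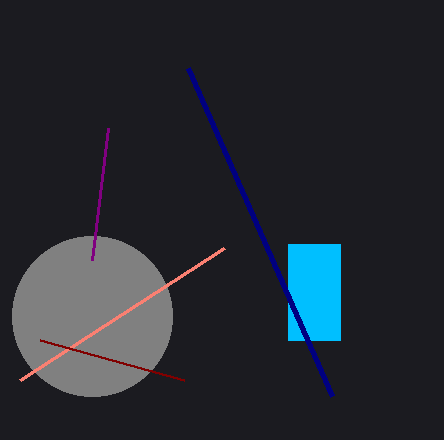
cx_1 = 92; cy_1 = 316; r_1 = 80; x0_2 = 288; x1_2 = 340; y1_2 = 340; x0_3 = 188; y0_3 = 68; y1_4 = 260; x1_5 = 20; y1_5 = 380; x1_6 = 40; y1_6 = 340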